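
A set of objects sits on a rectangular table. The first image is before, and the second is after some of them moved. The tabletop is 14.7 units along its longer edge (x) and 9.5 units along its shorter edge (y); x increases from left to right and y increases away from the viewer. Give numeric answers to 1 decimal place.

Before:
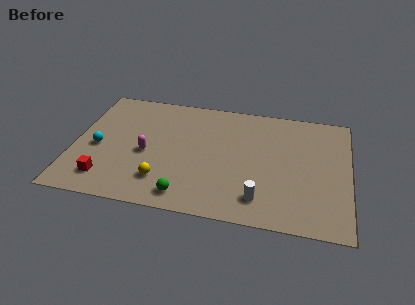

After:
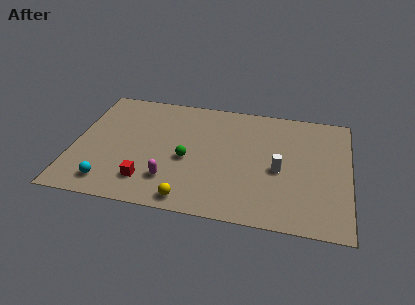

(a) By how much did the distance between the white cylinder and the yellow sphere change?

+0.4

They were about 5.2 units apart before and 5.6 after — 0.4 units further apart.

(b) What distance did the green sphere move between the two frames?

2.8

The green sphere was near (6.2, 1.3) before and (6.1, 4.1) after, so it travelled √(0.1² + 2.8²) ≈ 2.8 units.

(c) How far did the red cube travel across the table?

2.2

The red cube moved from about (1.9, 1.8) to (4.1, 2.0), a distance of √(2.2² + 0.2²) ≈ 2.2.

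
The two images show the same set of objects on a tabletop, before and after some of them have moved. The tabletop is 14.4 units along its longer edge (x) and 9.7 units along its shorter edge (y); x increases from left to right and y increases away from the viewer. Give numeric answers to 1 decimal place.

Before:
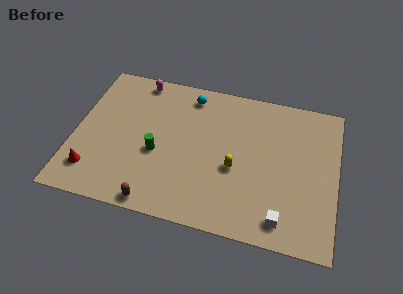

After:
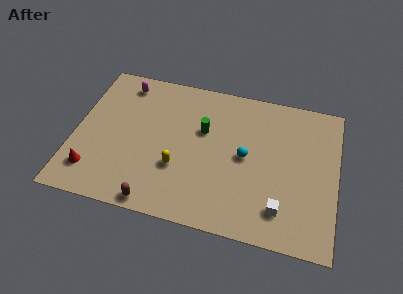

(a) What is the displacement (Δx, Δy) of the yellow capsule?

(-3.1, -0.7)

From the two frames, the yellow capsule sits at roughly (8.9, 4.0) before and (5.8, 3.3) after.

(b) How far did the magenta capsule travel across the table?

0.9

The magenta capsule moved from about (3.2, 8.7) to (2.4, 8.3), a distance of √(0.8² + 0.4²) ≈ 0.9.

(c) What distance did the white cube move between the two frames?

0.6

The white cube moved from about (11.6, 1.4) to (11.5, 2.0), a distance of √(0.1² + 0.6²) ≈ 0.6.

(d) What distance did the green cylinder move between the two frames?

3.2

The green cylinder moved from about (4.6, 4.0) to (7.0, 6.1), a distance of √(2.4² + 2.1²) ≈ 3.2.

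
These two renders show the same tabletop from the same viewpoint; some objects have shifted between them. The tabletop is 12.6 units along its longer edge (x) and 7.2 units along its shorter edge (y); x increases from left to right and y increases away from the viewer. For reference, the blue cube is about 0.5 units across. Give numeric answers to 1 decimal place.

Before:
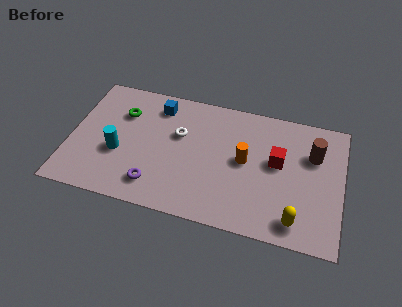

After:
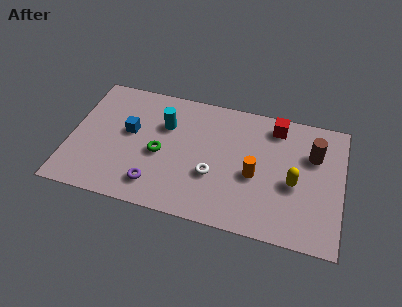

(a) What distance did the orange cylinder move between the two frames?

0.9

From (8.1, 3.8) to (8.6, 3.1), the orange cylinder covered √(0.5² + 0.7²) ≈ 0.9 units.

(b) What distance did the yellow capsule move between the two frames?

2.0

From (10.6, 1.1) to (10.4, 3.1), the yellow capsule covered √(0.2² + 2.0²) ≈ 2.0 units.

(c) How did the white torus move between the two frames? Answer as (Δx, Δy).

(1.7, -1.9)

The white torus was at about (5.0, 4.5) and moved to about (6.7, 2.6).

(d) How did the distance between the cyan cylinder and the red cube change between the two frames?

-2.2

The distance was about 7.4 in the first image and 5.2 in the second, so they moved 2.2 units closer together.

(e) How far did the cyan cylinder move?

2.9

The cyan cylinder was near (2.3, 2.8) before and (4.3, 4.9) after, so it travelled √(2.0² + 2.1²) ≈ 2.9 units.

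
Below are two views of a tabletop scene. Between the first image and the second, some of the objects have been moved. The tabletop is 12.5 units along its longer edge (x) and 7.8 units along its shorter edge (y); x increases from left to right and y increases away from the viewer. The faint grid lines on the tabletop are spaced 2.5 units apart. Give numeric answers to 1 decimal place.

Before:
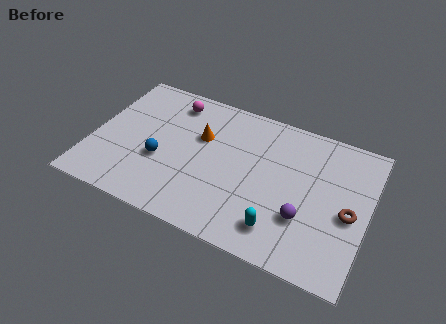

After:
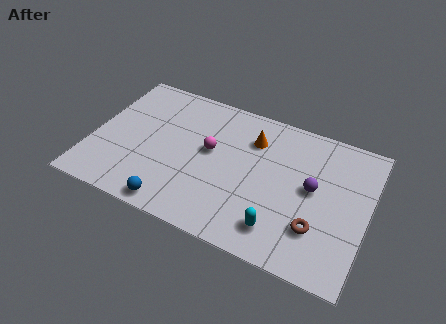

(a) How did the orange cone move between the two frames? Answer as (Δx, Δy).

(2.3, 0.8)

The orange cone was at about (4.8, 5.0) and moved to about (7.1, 5.8).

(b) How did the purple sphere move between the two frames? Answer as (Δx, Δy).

(0.2, 1.7)

From the two frames, the purple sphere sits at roughly (9.8, 2.5) before and (10.0, 4.2) after.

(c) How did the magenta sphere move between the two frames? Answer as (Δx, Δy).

(2.0, -2.1)

The magenta sphere was at about (3.3, 6.5) and moved to about (5.3, 4.4).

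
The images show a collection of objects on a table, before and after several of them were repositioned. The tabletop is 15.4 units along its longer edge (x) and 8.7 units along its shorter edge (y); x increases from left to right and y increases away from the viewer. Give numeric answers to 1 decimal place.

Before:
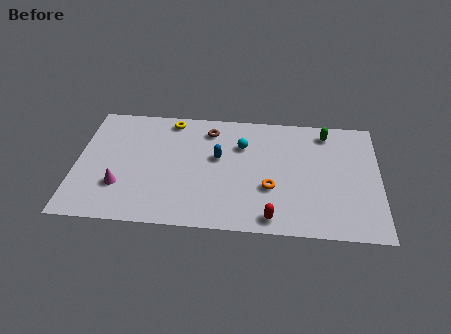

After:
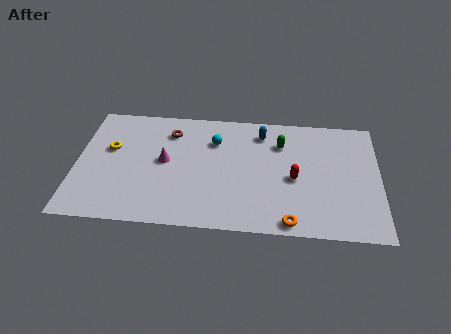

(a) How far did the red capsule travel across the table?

3.1

The red capsule moved from about (10.0, 1.0) to (11.1, 3.9), a distance of √(1.1² + 2.9²) ≈ 3.1.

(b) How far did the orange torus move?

2.5

From (9.9, 3.1) to (10.9, 0.8), the orange torus covered √(1.0² + 2.3²) ≈ 2.5 units.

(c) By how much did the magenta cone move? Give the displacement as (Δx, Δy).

(2.2, 2.0)

The magenta cone was at about (2.3, 2.6) and moved to about (4.5, 4.6).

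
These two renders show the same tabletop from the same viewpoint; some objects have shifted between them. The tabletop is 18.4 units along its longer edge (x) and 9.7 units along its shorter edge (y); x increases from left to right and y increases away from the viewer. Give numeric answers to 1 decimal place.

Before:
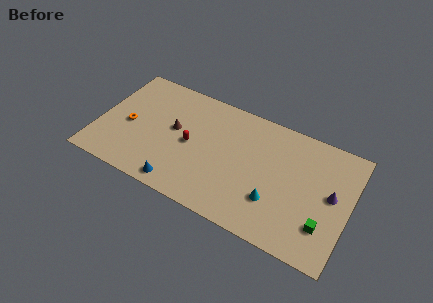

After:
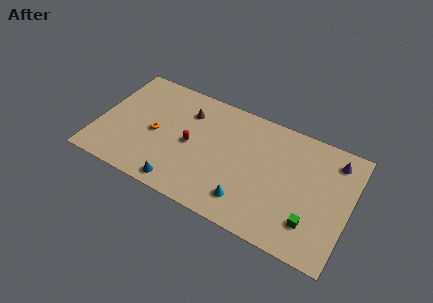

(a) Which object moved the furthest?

the purple cone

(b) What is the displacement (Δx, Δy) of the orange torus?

(2.0, 0.1)

The orange torus was at about (2.2, 4.4) and moved to about (4.2, 4.5).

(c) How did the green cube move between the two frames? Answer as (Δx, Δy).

(-0.9, -0.2)

The green cube started near (16.8, 2.6) and ended near (15.9, 2.4).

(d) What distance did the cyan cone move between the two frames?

2.1

The cyan cone moved from about (13.2, 2.9) to (11.3, 2.0), a distance of √(1.9² + 0.9²) ≈ 2.1.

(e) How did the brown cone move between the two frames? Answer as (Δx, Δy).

(0.7, 1.9)

The brown cone started near (5.5, 5.4) and ended near (6.2, 7.3).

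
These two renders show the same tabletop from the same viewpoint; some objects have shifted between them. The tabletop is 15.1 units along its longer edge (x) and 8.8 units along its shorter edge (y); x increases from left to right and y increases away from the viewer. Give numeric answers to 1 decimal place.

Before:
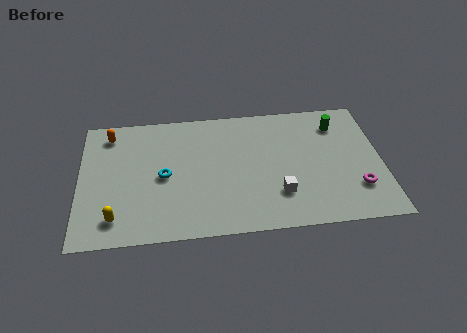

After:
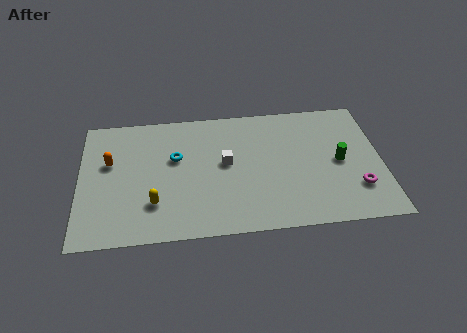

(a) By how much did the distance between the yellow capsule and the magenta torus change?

-1.9

The distance was about 12.0 in the first image and 10.1 in the second, so they moved 1.9 units closer together.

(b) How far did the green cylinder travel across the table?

2.6

The green cylinder was near (13.0, 6.9) before and (13.0, 4.3) after, so it travelled √(0.0² + 2.6²) ≈ 2.6 units.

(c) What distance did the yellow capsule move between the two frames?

2.1

The yellow capsule moved from about (1.8, 1.6) to (3.7, 2.4), a distance of √(1.9² + 0.8²) ≈ 2.1.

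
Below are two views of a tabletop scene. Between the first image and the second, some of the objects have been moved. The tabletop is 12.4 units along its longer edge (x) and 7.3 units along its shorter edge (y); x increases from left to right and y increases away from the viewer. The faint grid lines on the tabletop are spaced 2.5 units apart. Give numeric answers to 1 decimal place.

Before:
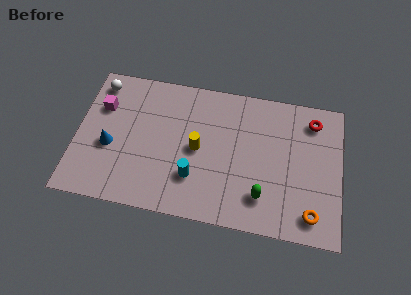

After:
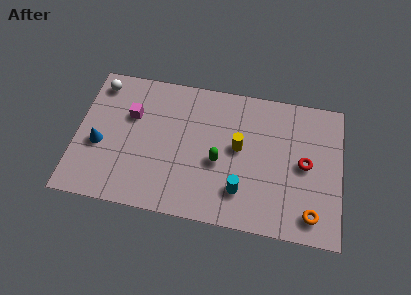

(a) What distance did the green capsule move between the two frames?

2.5

From (8.8, 1.7) to (6.7, 3.1), the green capsule covered √(2.1² + 1.4²) ≈ 2.5 units.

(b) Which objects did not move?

the orange torus and the white sphere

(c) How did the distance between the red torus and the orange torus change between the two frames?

-2.3

The distance was about 4.8 in the first image and 2.5 in the second, so they moved 2.3 units closer together.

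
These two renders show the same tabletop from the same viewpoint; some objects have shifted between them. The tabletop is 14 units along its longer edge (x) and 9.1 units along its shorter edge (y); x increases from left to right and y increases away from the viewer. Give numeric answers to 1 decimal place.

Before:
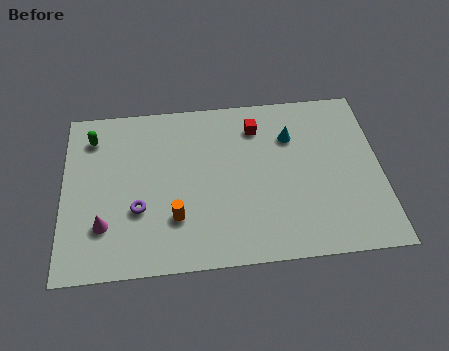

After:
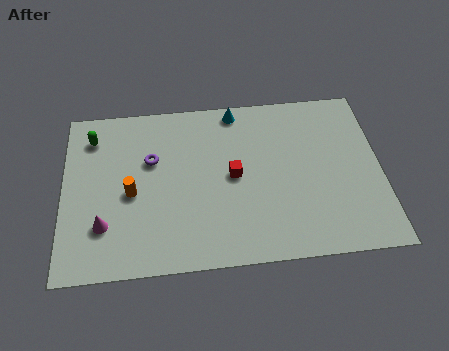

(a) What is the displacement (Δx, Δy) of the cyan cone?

(-2.4, 1.7)

From the two frames, the cyan cone sits at roughly (10.1, 6.5) before and (7.7, 8.2) after.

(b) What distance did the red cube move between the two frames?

2.8

The red cube moved from about (8.6, 7.2) to (7.5, 4.6), a distance of √(1.1² + 2.6²) ≈ 2.8.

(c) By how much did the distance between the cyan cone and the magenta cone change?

-1.0

Before: roughly 9.2 units apart; after: 8.2. That's 1.0 units closer together.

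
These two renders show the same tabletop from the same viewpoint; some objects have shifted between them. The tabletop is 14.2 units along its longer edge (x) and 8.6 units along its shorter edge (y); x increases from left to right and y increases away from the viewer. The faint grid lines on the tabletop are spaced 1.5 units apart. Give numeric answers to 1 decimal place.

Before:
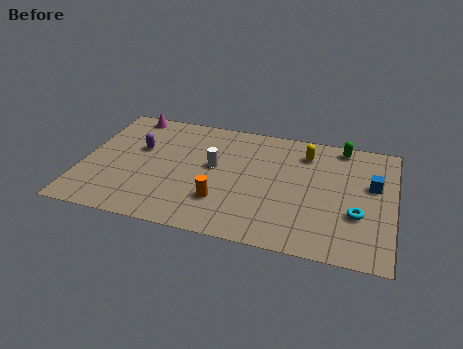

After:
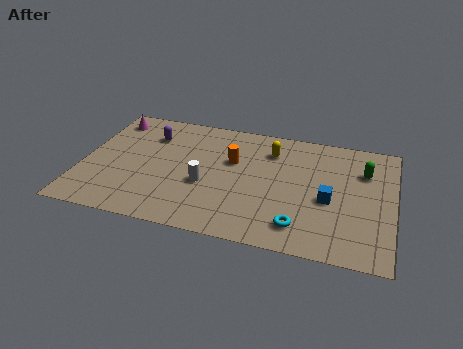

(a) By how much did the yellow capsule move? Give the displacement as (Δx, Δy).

(-1.6, -0.2)

The yellow capsule started near (10.1, 6.8) and ended near (8.5, 6.6).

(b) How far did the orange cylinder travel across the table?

3.0

From (6.5, 2.4) to (6.8, 5.4), the orange cylinder covered √(0.3² + 3.0²) ≈ 3.0 units.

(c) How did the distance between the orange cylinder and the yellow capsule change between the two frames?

-3.6

They were about 5.7 units apart before and 2.1 after — 3.6 units closer together.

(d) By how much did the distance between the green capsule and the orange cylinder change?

-1.4

The distance was about 7.4 in the first image and 6.0 in the second, so they moved 1.4 units closer together.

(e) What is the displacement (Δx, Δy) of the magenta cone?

(-0.8, -0.6)

The magenta cone was at about (1.8, 7.8) and moved to about (1.0, 7.2).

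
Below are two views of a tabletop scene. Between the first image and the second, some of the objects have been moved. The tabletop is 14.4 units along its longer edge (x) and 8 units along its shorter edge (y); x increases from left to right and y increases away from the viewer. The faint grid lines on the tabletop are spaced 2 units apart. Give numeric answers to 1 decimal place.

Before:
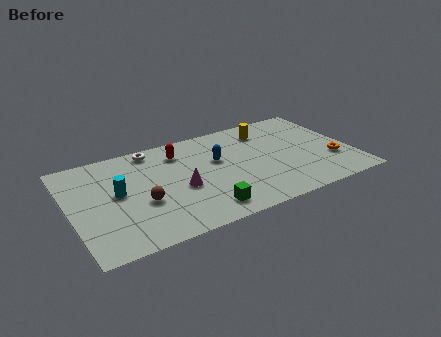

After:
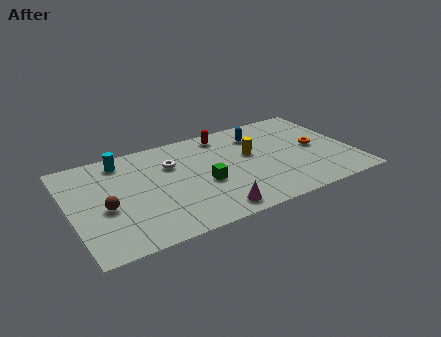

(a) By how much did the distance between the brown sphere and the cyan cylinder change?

+2.0

They were about 1.6 units apart before and 3.6 after — 2.0 units further apart.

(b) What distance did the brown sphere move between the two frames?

1.8

From (3.5, 3.1) to (1.7, 3.4), the brown sphere covered √(1.8² + 0.3²) ≈ 1.8 units.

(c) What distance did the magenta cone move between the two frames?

2.7

The magenta cone moved from about (5.5, 3.4) to (6.8, 1.0), a distance of √(1.3² + 2.4²) ≈ 2.7.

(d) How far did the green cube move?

2.0

The green cube was near (6.4, 1.3) before and (6.7, 3.3) after, so it travelled √(0.3² + 2.0²) ≈ 2.0 units.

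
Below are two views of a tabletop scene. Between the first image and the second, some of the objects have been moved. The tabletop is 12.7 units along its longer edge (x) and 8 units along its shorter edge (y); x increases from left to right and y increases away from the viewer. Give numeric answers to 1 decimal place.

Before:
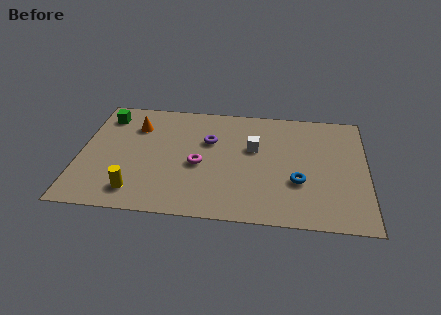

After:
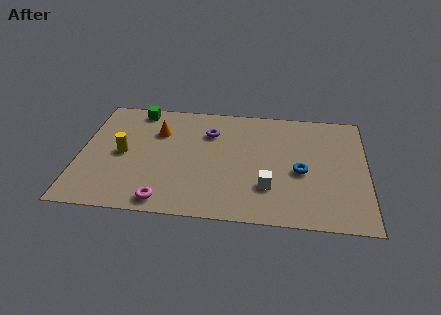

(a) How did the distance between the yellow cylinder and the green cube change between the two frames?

-2.1

They were about 5.3 units apart before and 3.2 after — 2.1 units closer together.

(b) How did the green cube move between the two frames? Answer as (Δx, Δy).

(1.4, 0.6)

The green cube was at about (1.0, 6.5) and moved to about (2.4, 7.1).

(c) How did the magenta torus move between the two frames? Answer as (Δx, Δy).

(-1.4, -2.6)

The magenta torus started near (5.3, 3.5) and ended near (3.9, 0.9).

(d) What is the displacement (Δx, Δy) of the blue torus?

(0.1, 0.7)

From the two frames, the blue torus sits at roughly (9.7, 2.8) before and (9.8, 3.5) after.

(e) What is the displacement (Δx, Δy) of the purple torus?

(0.0, 0.6)

From the two frames, the purple torus sits at roughly (5.7, 5.2) before and (5.7, 5.8) after.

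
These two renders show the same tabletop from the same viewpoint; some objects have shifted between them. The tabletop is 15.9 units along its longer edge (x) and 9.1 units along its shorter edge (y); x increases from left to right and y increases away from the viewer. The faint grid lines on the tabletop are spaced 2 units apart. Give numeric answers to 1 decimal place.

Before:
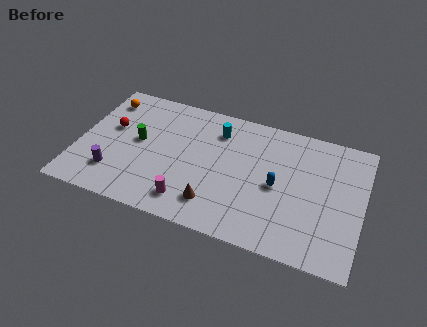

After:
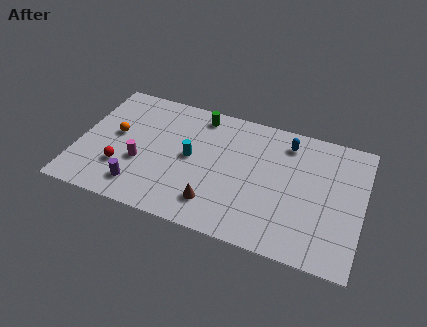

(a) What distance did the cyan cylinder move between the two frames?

2.7

The cyan cylinder was near (7.6, 7.1) before and (6.3, 4.7) after, so it travelled √(1.3² + 2.4²) ≈ 2.7 units.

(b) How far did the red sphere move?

2.8

The red sphere was near (1.7, 5.4) before and (2.6, 2.7) after, so it travelled √(0.9² + 2.7²) ≈ 2.8 units.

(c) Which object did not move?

the brown cone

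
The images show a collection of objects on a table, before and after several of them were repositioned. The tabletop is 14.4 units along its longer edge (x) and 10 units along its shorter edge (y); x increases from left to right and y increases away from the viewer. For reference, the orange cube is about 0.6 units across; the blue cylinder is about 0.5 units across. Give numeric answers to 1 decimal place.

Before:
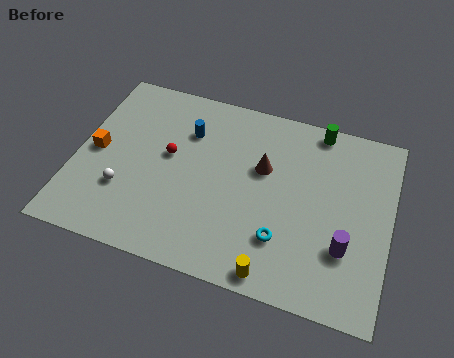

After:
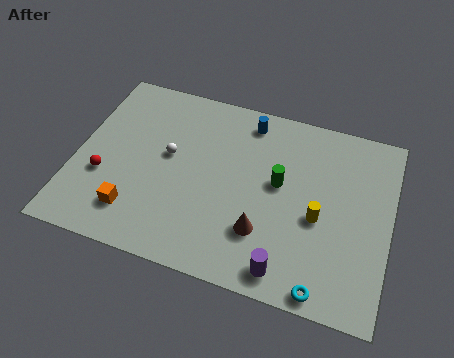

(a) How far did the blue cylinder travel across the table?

3.0

From (4.9, 7.2) to (7.6, 8.6), the blue cylinder covered √(2.7² + 1.4²) ≈ 3.0 units.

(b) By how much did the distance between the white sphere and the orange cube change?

+1.4

The distance was about 2.3 in the first image and 3.7 in the second, so they moved 1.4 units further apart.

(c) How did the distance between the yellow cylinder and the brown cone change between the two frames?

-2.6

They were about 5.4 units apart before and 2.8 after — 2.6 units closer together.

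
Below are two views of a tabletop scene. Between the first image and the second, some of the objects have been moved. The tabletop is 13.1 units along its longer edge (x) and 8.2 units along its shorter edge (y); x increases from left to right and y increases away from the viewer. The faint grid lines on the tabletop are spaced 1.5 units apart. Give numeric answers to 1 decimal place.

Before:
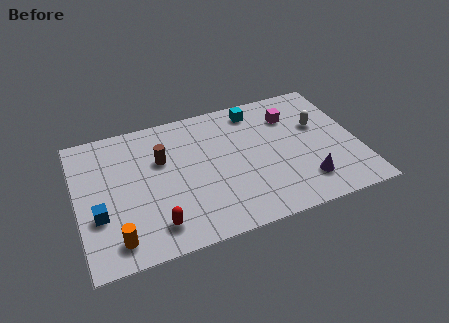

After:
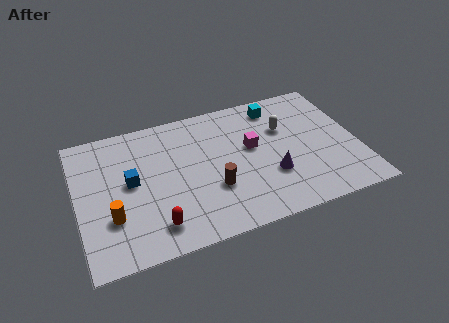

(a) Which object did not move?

the red capsule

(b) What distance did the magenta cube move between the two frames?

2.4

The magenta cube was near (10.2, 6.1) before and (8.2, 4.7) after, so it travelled √(2.0² + 1.4²) ≈ 2.4 units.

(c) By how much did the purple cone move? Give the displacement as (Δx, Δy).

(-1.5, 0.9)

The purple cone started near (10.4, 1.8) and ended near (8.9, 2.7).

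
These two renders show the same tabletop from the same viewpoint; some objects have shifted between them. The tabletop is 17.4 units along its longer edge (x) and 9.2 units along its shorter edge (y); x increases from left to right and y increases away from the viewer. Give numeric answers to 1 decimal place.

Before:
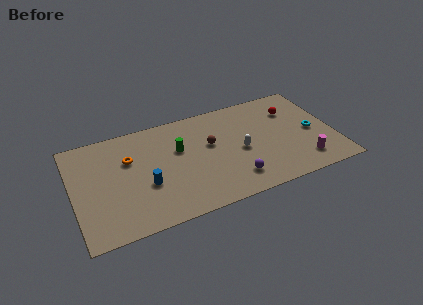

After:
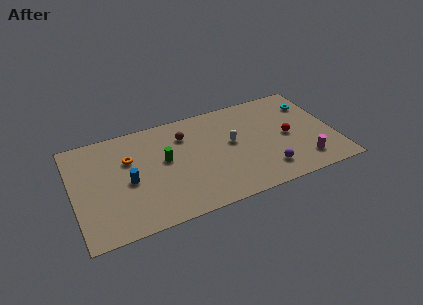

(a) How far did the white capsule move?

1.0

The white capsule moved from about (11.1, 4.2) to (10.6, 5.1), a distance of √(0.5² + 0.9²) ≈ 1.0.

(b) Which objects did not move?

the magenta cylinder and the orange torus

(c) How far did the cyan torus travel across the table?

2.6

The cyan torus moved from about (16.0, 4.3) to (16.2, 6.9), a distance of √(0.2² + 2.6²) ≈ 2.6.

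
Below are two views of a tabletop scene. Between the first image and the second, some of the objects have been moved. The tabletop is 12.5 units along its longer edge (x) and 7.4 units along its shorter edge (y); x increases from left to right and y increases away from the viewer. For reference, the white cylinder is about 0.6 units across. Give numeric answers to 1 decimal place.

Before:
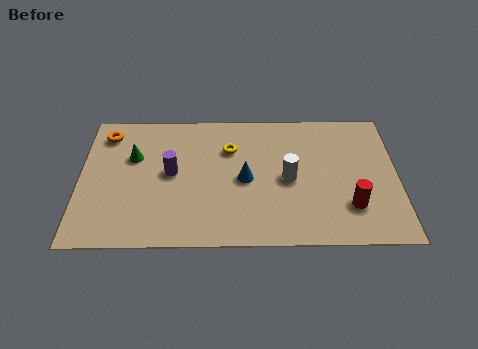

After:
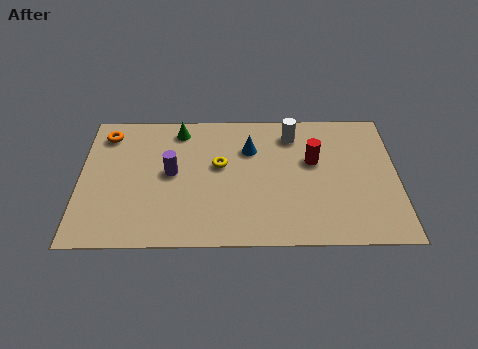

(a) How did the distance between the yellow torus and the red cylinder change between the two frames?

-2.0

They were about 5.7 units apart before and 3.7 after — 2.0 units closer together.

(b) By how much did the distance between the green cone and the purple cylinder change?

+0.7

Before: roughly 1.7 units apart; after: 2.4. That's 0.7 units further apart.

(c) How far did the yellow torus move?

1.0

From (5.9, 5.2) to (5.5, 4.3), the yellow torus covered √(0.4² + 0.9²) ≈ 1.0 units.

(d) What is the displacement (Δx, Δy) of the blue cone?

(0.2, 1.7)

The blue cone was at about (6.5, 3.5) and moved to about (6.7, 5.2).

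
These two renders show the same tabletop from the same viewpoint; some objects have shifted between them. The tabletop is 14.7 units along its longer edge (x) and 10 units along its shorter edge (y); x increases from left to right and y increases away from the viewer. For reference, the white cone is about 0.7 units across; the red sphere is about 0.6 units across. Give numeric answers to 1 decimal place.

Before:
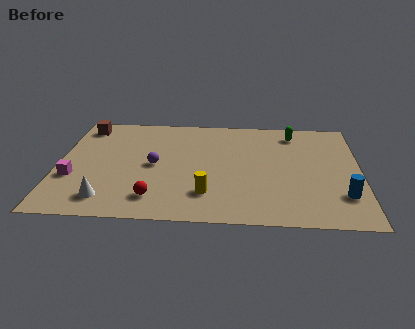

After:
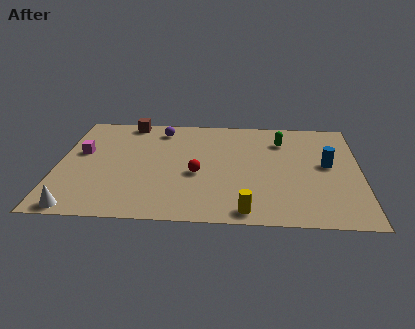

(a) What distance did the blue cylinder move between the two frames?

2.9

The blue cylinder moved from about (13.8, 2.6) to (13.1, 5.4), a distance of √(0.7² + 2.8²) ≈ 2.9.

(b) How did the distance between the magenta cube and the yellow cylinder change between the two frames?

+2.9

They were about 6.6 units apart before and 9.5 after — 2.9 units further apart.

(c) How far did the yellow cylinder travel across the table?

2.4

The yellow cylinder was near (7.3, 2.4) before and (9.2, 1.0) after, so it travelled √(1.9² + 1.4²) ≈ 2.4 units.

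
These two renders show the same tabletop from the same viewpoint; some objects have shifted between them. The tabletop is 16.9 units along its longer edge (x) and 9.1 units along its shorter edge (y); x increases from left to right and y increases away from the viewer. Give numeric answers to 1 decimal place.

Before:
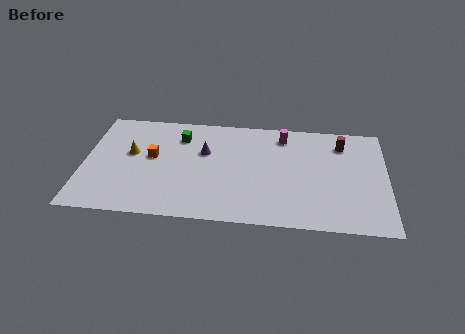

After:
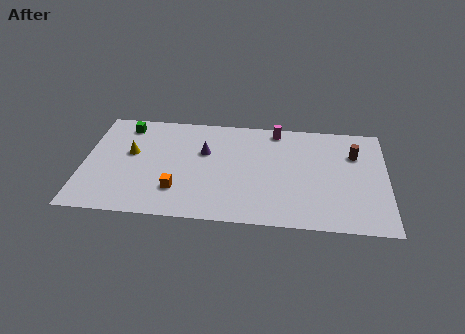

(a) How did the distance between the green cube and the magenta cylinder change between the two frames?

+2.7

The distance was about 5.8 in the first image and 8.5 in the second, so they moved 2.7 units further apart.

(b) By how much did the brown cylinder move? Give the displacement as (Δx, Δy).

(0.7, -0.8)

The brown cylinder was at about (14.4, 7.2) and moved to about (15.1, 6.4).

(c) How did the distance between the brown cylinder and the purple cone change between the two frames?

+0.6

Before: roughly 7.8 units apart; after: 8.4. That's 0.6 units further apart.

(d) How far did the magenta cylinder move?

0.6

The magenta cylinder was near (11.1, 7.6) before and (10.7, 8.1) after, so it travelled √(0.4² + 0.5²) ≈ 0.6 units.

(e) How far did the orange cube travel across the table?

3.1

The orange cube was near (3.8, 5.1) before and (5.3, 2.4) after, so it travelled √(1.5² + 2.7²) ≈ 3.1 units.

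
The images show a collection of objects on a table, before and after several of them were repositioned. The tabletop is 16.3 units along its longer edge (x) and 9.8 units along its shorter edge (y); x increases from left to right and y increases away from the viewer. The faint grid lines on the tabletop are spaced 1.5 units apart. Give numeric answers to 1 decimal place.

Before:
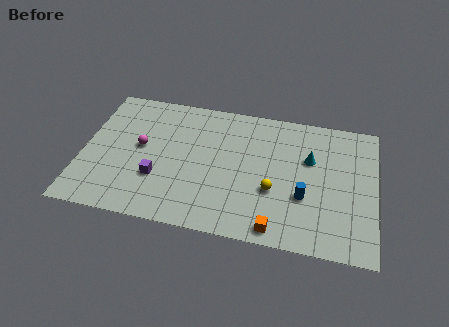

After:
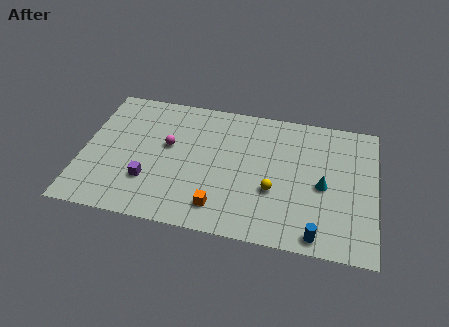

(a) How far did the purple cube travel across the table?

0.6

From (4.3, 3.2) to (3.8, 2.9), the purple cube covered √(0.5² + 0.3²) ≈ 0.6 units.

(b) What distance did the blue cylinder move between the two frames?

2.6

From (12.4, 3.5) to (13.2, 1.0), the blue cylinder covered √(0.8² + 2.5²) ≈ 2.6 units.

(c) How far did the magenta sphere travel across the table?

1.6

From (3.2, 5.3) to (4.7, 5.7), the magenta sphere covered √(1.5² + 0.4²) ≈ 1.6 units.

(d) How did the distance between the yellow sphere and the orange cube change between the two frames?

+0.8

They were about 2.6 units apart before and 3.4 after — 0.8 units further apart.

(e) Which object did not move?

the yellow sphere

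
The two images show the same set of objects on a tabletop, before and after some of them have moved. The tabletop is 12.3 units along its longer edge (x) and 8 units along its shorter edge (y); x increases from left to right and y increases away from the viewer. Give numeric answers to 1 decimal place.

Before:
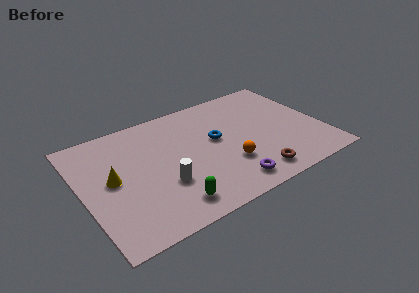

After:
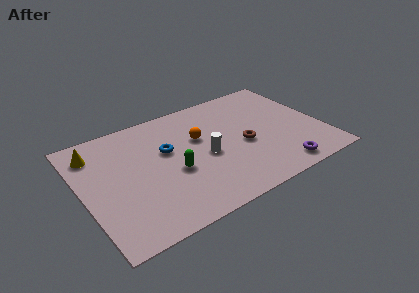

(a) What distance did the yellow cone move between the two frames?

2.3

The yellow cone moved from about (1.5, 4.2) to (0.9, 6.4), a distance of √(0.6² + 2.2²) ≈ 2.3.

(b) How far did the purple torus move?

2.6

From (7.0, 1.2) to (9.6, 1.0), the purple torus covered √(2.6² + 0.2²) ≈ 2.6 units.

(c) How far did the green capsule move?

2.1

The green capsule moved from about (4.0, 1.3) to (4.5, 3.3), a distance of √(0.5² + 2.0²) ≈ 2.1.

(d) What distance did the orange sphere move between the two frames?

2.7

From (7.2, 2.5) to (6.1, 5.0), the orange sphere covered √(1.1² + 2.5²) ≈ 2.7 units.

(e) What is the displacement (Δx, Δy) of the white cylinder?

(2.3, 0.9)

From the two frames, the white cylinder sits at roughly (3.9, 2.7) before and (6.2, 3.6) after.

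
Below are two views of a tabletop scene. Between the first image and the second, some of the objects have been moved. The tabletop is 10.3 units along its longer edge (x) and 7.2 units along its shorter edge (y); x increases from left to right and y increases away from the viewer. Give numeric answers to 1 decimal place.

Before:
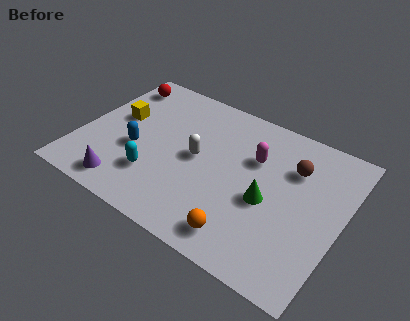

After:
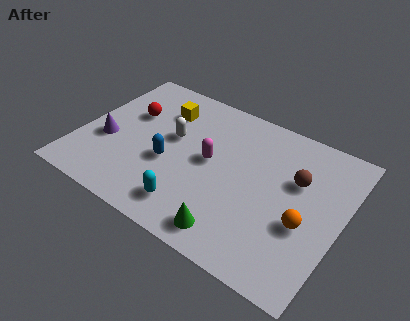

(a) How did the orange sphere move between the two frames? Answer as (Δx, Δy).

(2.1, 1.7)

From the two frames, the orange sphere sits at roughly (6.9, 1.1) before and (9.0, 2.8) after.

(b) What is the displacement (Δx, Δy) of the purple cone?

(-1.1, 1.8)

From the two frames, the purple cone sits at roughly (2.2, 1.0) before and (1.1, 2.8) after.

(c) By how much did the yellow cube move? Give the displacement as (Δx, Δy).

(1.6, 1.2)

The yellow cube was at about (1.3, 4.2) and moved to about (2.9, 5.4).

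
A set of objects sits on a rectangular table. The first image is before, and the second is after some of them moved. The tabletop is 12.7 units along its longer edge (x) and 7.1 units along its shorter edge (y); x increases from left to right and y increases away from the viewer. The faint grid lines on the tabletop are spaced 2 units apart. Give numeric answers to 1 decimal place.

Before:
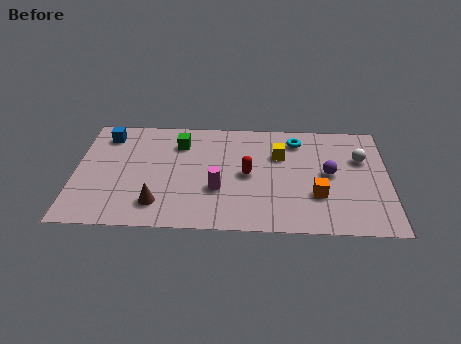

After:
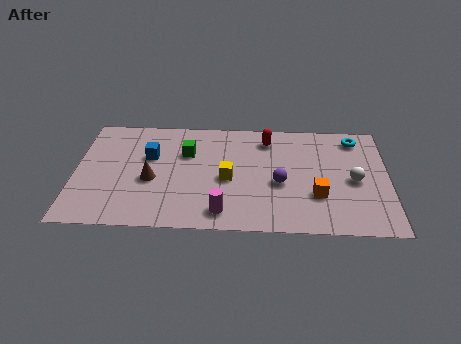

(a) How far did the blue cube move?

2.2

The blue cube was near (1.2, 5.8) before and (3.0, 4.5) after, so it travelled √(1.8² + 1.3²) ≈ 2.2 units.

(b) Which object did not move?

the orange cube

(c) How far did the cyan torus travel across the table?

2.4

The cyan torus moved from about (9.0, 5.8) to (11.4, 6.0), a distance of √(2.4² + 0.2²) ≈ 2.4.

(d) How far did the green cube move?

0.7

The green cube moved from about (4.2, 5.4) to (4.5, 4.8), a distance of √(0.3² + 0.6²) ≈ 0.7.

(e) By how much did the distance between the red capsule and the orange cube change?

+1.0

Before: roughly 3.0 units apart; after: 4.0. That's 1.0 units further apart.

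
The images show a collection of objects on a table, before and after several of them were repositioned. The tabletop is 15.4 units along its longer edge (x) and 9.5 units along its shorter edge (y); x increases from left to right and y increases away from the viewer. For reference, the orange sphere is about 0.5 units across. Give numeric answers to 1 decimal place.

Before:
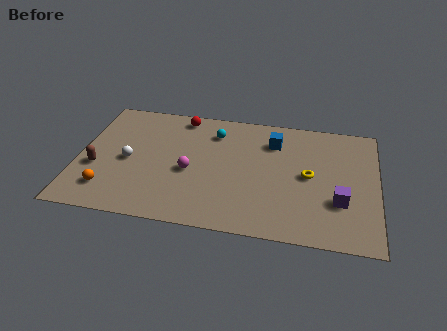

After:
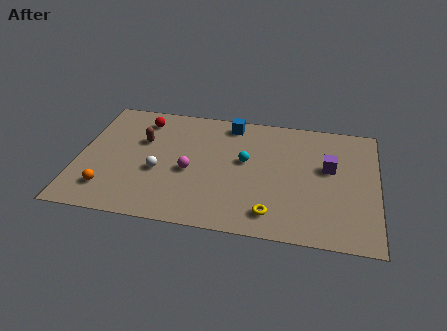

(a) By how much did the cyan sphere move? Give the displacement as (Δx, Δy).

(1.7, -2.0)

The cyan sphere was at about (6.9, 7.4) and moved to about (8.6, 5.4).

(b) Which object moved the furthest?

the yellow torus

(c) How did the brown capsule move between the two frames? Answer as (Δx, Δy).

(2.2, 2.5)

The brown capsule started near (1.0, 3.6) and ended near (3.2, 6.1).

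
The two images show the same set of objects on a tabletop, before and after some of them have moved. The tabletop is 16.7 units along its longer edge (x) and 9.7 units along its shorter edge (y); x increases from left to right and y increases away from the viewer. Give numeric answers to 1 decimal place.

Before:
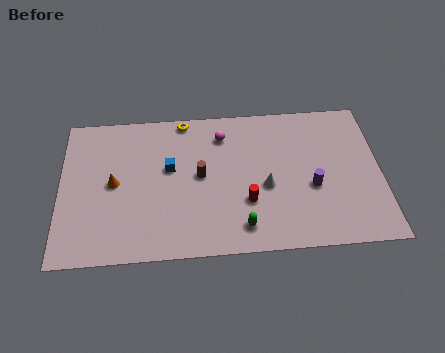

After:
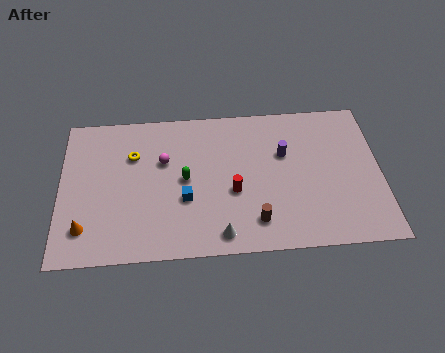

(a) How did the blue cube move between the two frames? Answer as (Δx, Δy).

(0.8, -2.1)

The blue cube started near (5.7, 5.7) and ended near (6.5, 3.6).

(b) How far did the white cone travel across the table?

3.8

From (10.7, 4.1) to (8.3, 1.2), the white cone covered √(2.4² + 2.9²) ≈ 3.8 units.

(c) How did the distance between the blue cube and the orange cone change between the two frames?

+2.4

The distance was about 3.0 in the first image and 5.4 in the second, so they moved 2.4 units further apart.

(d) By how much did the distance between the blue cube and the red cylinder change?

-2.2

Before: roughly 4.7 units apart; after: 2.5. That's 2.2 units closer together.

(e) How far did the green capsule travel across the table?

4.4

From (9.4, 1.6) to (6.5, 4.9), the green capsule covered √(2.9² + 3.3²) ≈ 4.4 units.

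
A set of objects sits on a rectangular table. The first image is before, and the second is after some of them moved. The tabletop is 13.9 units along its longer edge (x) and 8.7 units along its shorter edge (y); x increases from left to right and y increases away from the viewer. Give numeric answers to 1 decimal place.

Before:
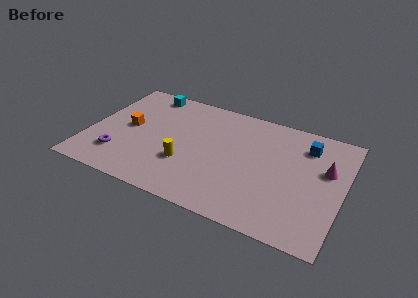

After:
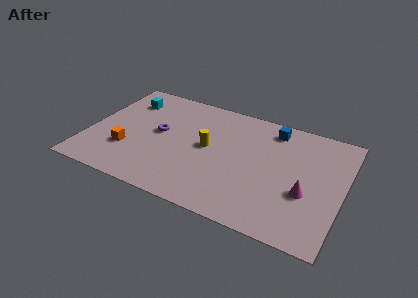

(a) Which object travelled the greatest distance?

the purple torus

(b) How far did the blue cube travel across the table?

2.0

The blue cube moved from about (11.7, 6.8) to (9.8, 7.4), a distance of √(1.9² + 0.6²) ≈ 2.0.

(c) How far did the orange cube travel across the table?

1.8

The orange cube was near (2.1, 4.5) before and (2.3, 2.7) after, so it travelled √(0.2² + 1.8²) ≈ 1.8 units.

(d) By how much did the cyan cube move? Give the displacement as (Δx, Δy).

(-1.0, -1.0)

The cyan cube started near (2.7, 7.7) and ended near (1.7, 6.7).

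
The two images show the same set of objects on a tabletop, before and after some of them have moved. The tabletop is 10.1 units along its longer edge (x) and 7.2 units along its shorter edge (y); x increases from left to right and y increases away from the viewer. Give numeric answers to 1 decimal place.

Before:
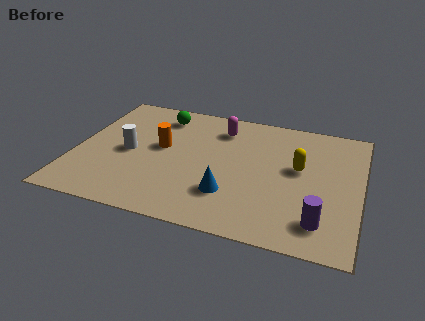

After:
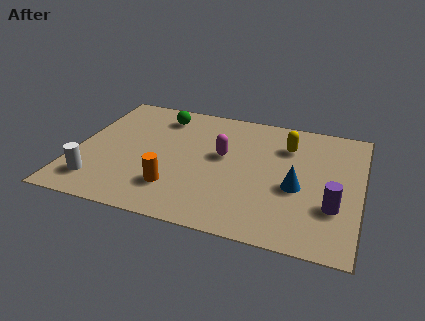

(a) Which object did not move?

the green sphere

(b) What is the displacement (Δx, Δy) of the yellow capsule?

(-0.5, 1.2)

The yellow capsule was at about (7.9, 4.1) and moved to about (7.4, 5.3).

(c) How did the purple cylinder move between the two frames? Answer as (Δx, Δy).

(0.4, 0.9)

From the two frames, the purple cylinder sits at roughly (8.8, 1.4) before and (9.2, 2.3) after.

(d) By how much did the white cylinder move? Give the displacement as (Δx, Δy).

(-0.9, -2.0)

The white cylinder was at about (1.9, 3.4) and moved to about (1.0, 1.4).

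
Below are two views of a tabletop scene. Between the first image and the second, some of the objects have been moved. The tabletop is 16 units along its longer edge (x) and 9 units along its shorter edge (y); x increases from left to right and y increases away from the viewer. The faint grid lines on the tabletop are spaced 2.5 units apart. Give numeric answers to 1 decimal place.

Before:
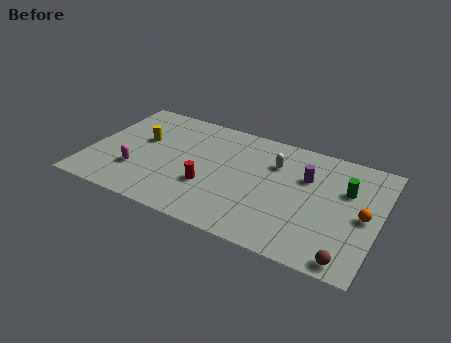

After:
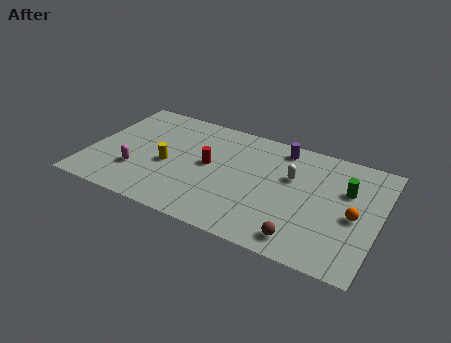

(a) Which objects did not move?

the magenta capsule and the green cylinder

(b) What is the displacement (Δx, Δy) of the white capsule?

(1.0, -0.7)

From the two frames, the white capsule sits at roughly (10.1, 6.4) before and (11.1, 5.7) after.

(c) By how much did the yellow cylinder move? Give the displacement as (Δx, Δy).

(1.7, -1.5)

The yellow cylinder started near (2.7, 5.4) and ended near (4.4, 3.9).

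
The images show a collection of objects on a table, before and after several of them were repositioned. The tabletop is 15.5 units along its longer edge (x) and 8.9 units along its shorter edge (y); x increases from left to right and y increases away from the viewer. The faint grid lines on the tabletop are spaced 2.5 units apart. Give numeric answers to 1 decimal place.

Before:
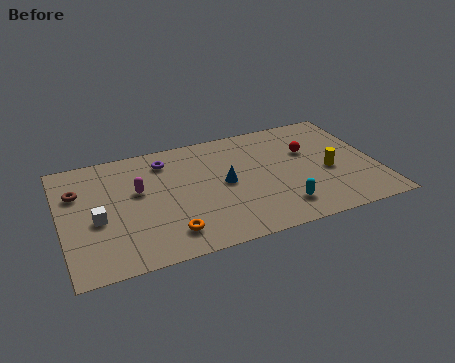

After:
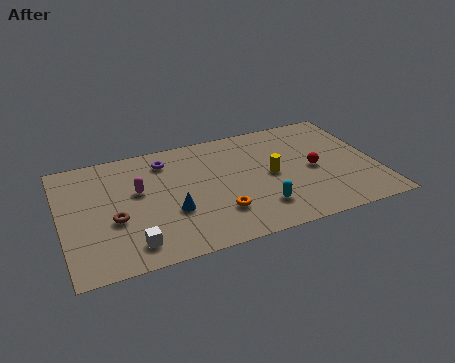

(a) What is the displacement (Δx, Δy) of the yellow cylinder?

(-2.8, 0.6)

The yellow cylinder started near (13.1, 3.8) and ended near (10.3, 4.4).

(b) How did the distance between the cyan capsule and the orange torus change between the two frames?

-3.5

Before: roughly 5.5 units apart; after: 2.0. That's 3.5 units closer together.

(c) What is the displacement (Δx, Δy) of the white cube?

(1.5, -2.3)

The white cube was at about (1.7, 3.8) and moved to about (3.2, 1.5).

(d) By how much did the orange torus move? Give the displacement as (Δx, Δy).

(2.5, 0.7)

The orange torus was at about (5.0, 1.7) and moved to about (7.5, 2.4).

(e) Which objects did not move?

the magenta capsule and the purple torus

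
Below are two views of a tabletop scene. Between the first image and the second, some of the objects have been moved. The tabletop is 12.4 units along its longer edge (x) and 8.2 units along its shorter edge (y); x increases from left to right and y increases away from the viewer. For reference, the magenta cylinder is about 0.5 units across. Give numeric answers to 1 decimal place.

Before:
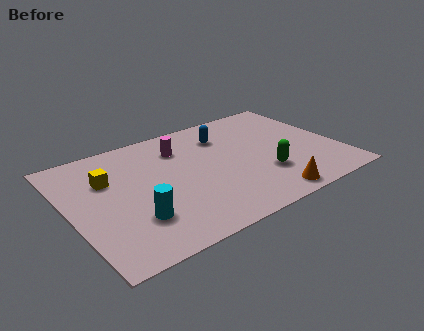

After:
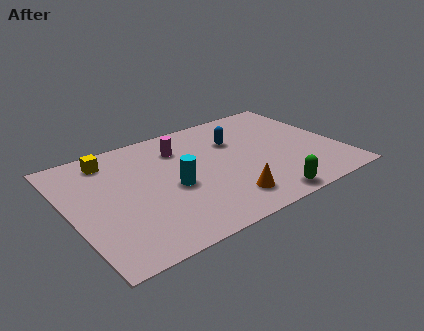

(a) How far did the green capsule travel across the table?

1.7

From (8.7, 2.5) to (8.3, 0.8), the green capsule covered √(0.4² + 1.7²) ≈ 1.7 units.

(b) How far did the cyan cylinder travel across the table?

2.4

The cyan cylinder was near (2.6, 2.3) before and (4.6, 3.6) after, so it travelled √(2.0² + 1.3²) ≈ 2.4 units.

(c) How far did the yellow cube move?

1.4

The yellow cube moved from about (1.9, 5.5) to (2.2, 6.9), a distance of √(0.3² + 1.4²) ≈ 1.4.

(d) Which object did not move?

the magenta cylinder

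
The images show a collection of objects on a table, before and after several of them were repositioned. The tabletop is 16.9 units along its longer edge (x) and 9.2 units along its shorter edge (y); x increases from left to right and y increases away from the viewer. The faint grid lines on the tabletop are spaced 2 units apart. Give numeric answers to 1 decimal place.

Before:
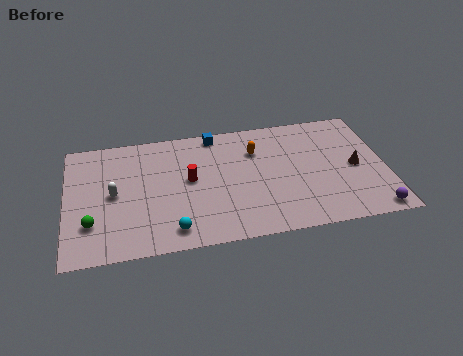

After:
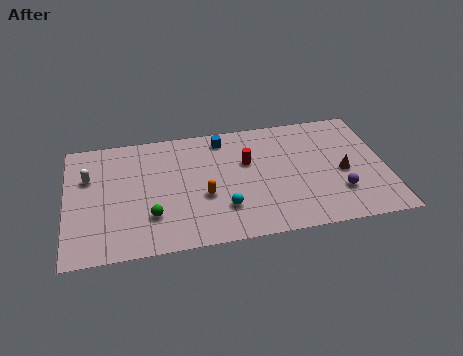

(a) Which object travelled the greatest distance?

the orange capsule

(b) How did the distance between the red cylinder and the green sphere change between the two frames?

+0.4

Before: roughly 5.7 units apart; after: 6.1. That's 0.4 units further apart.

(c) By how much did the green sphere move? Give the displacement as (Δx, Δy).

(3.1, 0.0)

From the two frames, the green sphere sits at roughly (1.3, 2.6) before and (4.4, 2.6) after.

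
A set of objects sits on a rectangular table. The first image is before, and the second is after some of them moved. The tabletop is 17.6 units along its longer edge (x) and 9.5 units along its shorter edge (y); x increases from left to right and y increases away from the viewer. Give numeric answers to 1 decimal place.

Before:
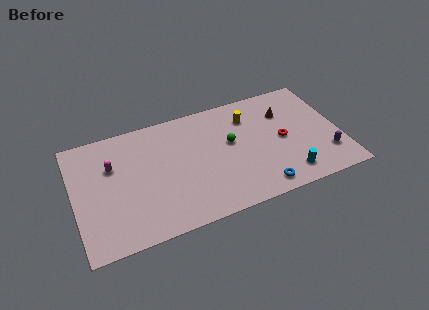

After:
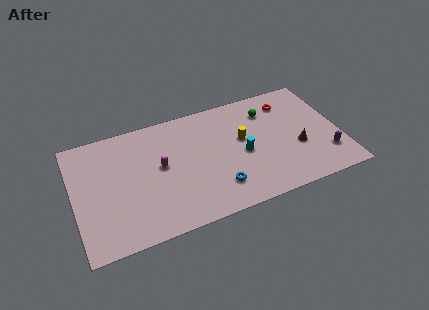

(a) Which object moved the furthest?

the cyan cylinder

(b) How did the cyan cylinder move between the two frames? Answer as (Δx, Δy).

(-2.7, 2.7)

The cyan cylinder started near (13.8, 1.6) and ended near (11.1, 4.3).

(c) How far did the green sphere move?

3.2

From (10.4, 5.5) to (13.1, 7.3), the green sphere covered √(2.7² + 1.8²) ≈ 3.2 units.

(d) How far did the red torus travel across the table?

3.1

From (13.8, 4.6) to (14.5, 7.6), the red torus covered √(0.7² + 3.0²) ≈ 3.1 units.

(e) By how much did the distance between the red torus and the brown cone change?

+1.8

They were about 2.2 units apart before and 4.0 after — 1.8 units further apart.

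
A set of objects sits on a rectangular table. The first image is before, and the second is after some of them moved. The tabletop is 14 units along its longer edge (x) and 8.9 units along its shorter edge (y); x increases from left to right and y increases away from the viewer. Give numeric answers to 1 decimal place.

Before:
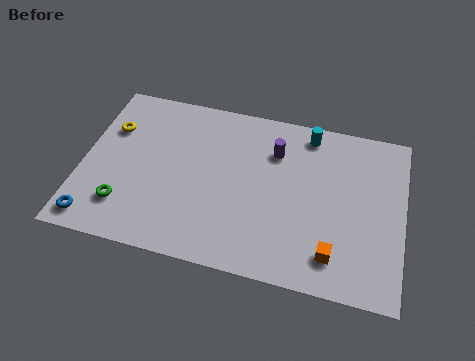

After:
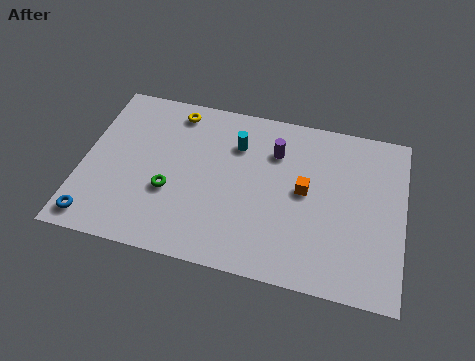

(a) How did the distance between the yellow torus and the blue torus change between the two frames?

+2.2

Before: roughly 5.0 units apart; after: 7.2. That's 2.2 units further apart.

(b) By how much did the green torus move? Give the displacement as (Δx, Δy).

(1.9, 1.2)

From the two frames, the green torus sits at roughly (2.0, 2.1) before and (3.9, 3.3) after.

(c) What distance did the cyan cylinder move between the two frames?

3.4

From (9.7, 7.8) to (6.6, 6.5), the cyan cylinder covered √(3.1² + 1.3²) ≈ 3.4 units.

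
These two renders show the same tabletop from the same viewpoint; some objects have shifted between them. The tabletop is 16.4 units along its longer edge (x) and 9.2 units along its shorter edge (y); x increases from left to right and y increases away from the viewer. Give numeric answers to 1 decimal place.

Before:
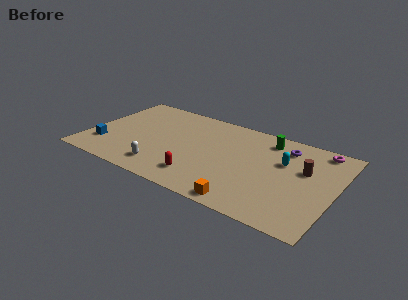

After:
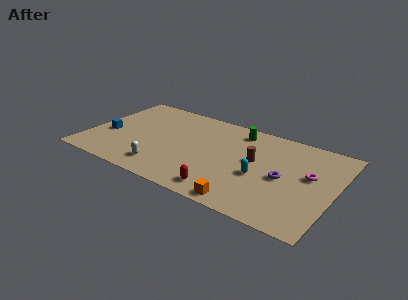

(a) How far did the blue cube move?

1.3

From (1.3, 2.4) to (1.3, 3.7), the blue cube covered √(0.0² + 1.3²) ≈ 1.3 units.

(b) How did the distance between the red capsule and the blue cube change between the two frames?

+2.0

They were about 6.6 units apart before and 8.6 after — 2.0 units further apart.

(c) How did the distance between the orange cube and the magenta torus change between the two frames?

-2.6

They were about 8.3 units apart before and 5.7 after — 2.6 units closer together.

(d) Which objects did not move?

the orange cube and the white capsule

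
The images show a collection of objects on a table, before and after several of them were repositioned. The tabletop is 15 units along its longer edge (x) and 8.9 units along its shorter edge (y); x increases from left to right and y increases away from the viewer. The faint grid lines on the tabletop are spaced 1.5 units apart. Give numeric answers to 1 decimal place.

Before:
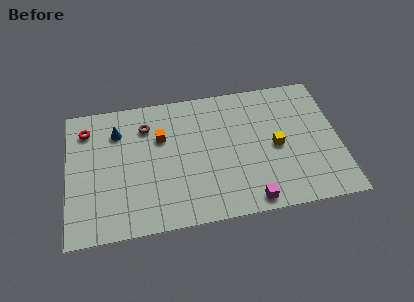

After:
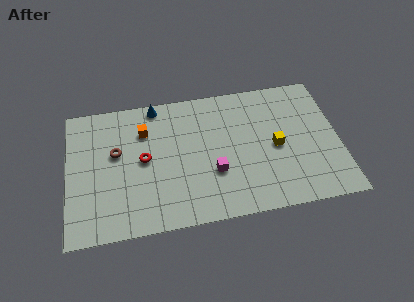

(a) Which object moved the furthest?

the red torus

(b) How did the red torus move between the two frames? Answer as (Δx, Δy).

(3.1, -2.5)

The red torus was at about (1.1, 7.1) and moved to about (4.2, 4.6).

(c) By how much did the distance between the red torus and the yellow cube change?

-3.5

Before: roughly 10.8 units apart; after: 7.3. That's 3.5 units closer together.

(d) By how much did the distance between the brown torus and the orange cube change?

+0.8

They were about 1.2 units apart before and 2.0 after — 0.8 units further apart.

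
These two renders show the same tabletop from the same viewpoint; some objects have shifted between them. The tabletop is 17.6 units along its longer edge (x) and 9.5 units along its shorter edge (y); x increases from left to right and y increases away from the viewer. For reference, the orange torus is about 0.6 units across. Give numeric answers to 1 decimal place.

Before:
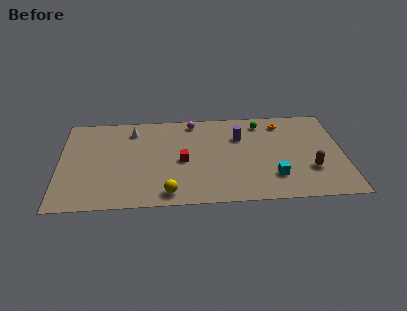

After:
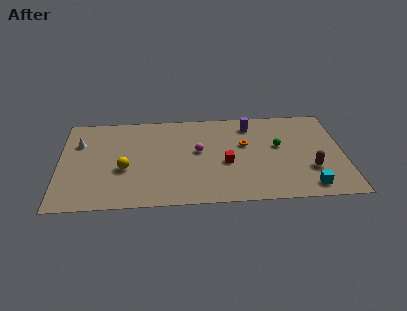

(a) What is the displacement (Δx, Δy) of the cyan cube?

(2.1, -1.1)

The cyan cube started near (13.2, 2.4) and ended near (15.3, 1.3).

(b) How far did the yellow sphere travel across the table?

3.7

The yellow sphere moved from about (6.7, 1.2) to (4.0, 3.8), a distance of √(2.7² + 2.6²) ≈ 3.7.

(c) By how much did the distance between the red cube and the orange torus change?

-5.0

They were about 7.2 units apart before and 2.2 after — 5.0 units closer together.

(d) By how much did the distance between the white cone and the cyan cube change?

+4.9

The distance was about 10.2 in the first image and 15.1 in the second, so they moved 4.9 units further apart.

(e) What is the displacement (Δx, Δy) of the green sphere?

(1.0, -2.5)

The green sphere was at about (12.6, 8.0) and moved to about (13.6, 5.5).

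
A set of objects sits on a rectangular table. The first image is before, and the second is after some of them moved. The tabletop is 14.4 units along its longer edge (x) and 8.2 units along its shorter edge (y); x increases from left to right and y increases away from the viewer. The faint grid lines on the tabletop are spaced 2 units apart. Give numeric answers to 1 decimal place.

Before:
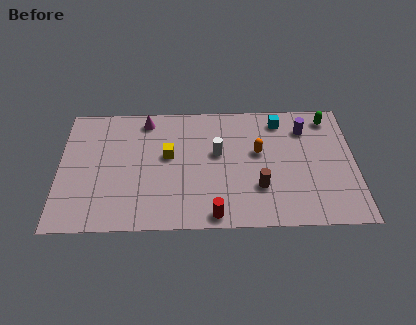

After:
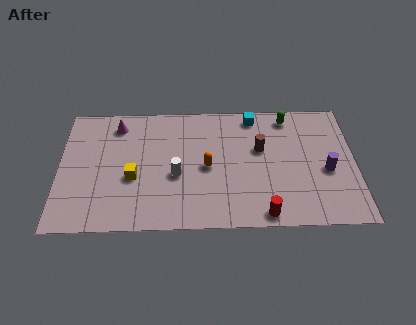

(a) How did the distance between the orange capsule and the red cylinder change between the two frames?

-0.5

They were about 4.6 units apart before and 4.1 after — 0.5 units closer together.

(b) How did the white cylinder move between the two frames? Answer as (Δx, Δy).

(-2.0, -1.4)

The white cylinder started near (7.7, 4.8) and ended near (5.7, 3.4).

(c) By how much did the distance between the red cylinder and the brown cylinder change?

+1.4

The distance was about 2.8 in the first image and 4.2 in the second, so they moved 1.4 units further apart.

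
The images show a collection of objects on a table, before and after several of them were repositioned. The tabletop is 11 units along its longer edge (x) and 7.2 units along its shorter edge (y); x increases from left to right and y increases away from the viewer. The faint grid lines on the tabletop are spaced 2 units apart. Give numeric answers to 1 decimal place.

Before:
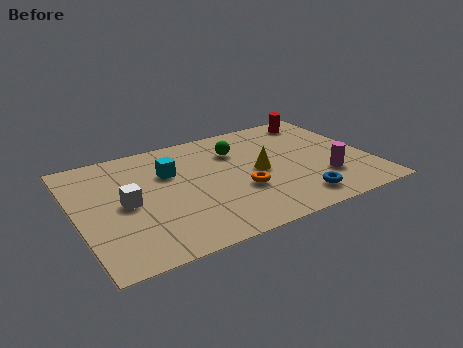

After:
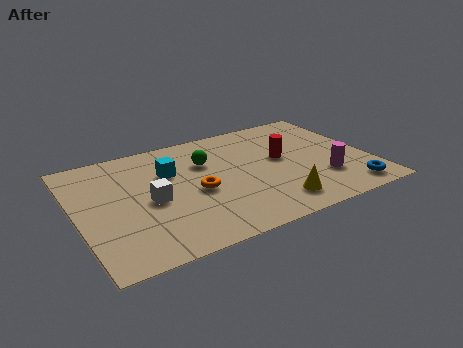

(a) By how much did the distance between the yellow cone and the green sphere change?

+2.4

Before: roughly 1.8 units apart; after: 4.2. That's 2.4 units further apart.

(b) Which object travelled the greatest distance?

the red cylinder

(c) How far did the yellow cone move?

2.2

The yellow cone was near (6.8, 3.5) before and (7.1, 1.3) after, so it travelled √(0.3² + 2.2²) ≈ 2.2 units.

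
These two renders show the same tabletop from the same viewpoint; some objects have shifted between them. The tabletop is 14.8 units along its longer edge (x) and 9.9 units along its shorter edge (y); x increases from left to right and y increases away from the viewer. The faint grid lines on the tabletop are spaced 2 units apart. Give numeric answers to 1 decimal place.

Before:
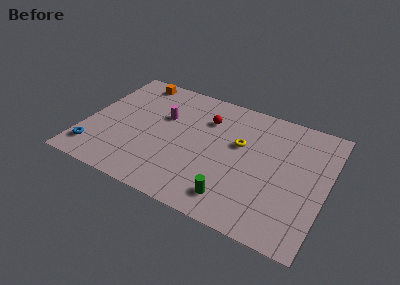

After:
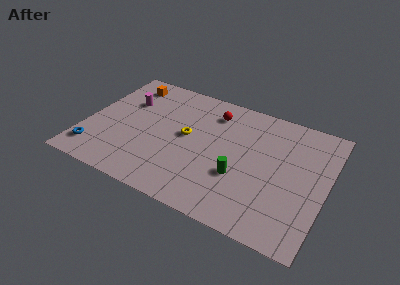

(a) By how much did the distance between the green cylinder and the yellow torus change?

-0.4

Before: roughly 4.3 units apart; after: 3.9. That's 0.4 units closer together.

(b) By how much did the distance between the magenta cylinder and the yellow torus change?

-0.6

The distance was about 4.8 in the first image and 4.2 in the second, so they moved 0.6 units closer together.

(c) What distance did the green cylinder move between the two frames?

1.8

The green cylinder moved from about (9.6, 1.7) to (9.7, 3.5), a distance of √(0.1² + 1.8²) ≈ 1.8.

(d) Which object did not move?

the blue torus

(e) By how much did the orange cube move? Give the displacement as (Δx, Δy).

(-0.4, -0.5)

From the two frames, the orange cube sits at roughly (2.4, 8.8) before and (2.0, 8.3) after.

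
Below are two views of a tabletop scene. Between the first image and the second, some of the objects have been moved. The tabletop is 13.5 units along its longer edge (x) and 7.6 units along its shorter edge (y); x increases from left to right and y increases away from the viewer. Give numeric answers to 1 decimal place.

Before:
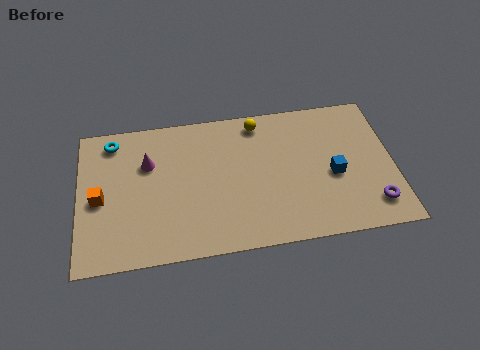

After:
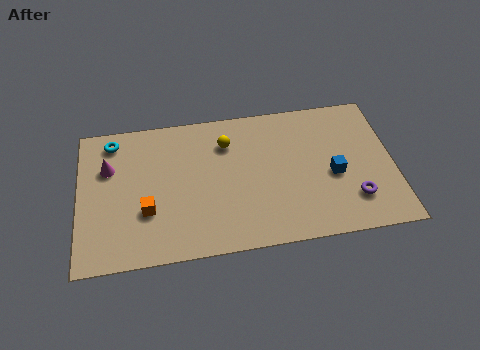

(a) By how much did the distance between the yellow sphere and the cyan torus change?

-1.3

Before: roughly 6.3 units apart; after: 5.0. That's 1.3 units closer together.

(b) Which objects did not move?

the cyan torus and the blue cube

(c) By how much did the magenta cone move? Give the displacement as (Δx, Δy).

(-1.7, 0.0)

From the two frames, the magenta cone sits at roughly (3.0, 5.1) before and (1.3, 5.1) after.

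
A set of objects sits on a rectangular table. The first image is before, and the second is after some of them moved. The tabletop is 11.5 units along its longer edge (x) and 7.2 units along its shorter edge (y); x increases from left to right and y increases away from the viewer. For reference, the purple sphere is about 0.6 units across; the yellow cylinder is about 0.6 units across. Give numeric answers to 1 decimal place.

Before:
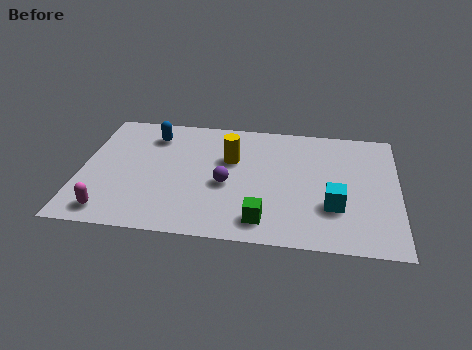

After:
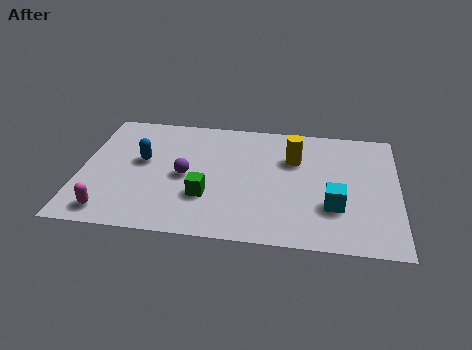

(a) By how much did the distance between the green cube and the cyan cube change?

+1.9

The distance was about 2.7 in the first image and 4.6 in the second, so they moved 1.9 units further apart.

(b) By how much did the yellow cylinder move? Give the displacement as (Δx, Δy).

(2.3, 0.3)

The yellow cylinder was at about (5.4, 4.6) and moved to about (7.7, 4.9).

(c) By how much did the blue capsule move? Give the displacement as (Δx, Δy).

(-0.3, -1.6)

The blue capsule was at about (2.5, 5.7) and moved to about (2.2, 4.1).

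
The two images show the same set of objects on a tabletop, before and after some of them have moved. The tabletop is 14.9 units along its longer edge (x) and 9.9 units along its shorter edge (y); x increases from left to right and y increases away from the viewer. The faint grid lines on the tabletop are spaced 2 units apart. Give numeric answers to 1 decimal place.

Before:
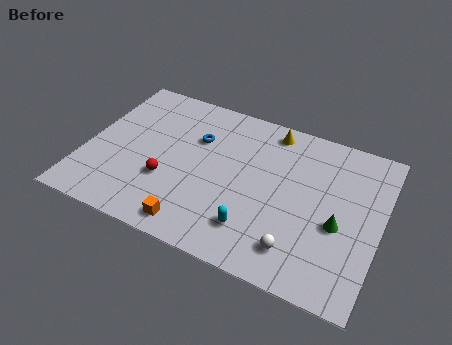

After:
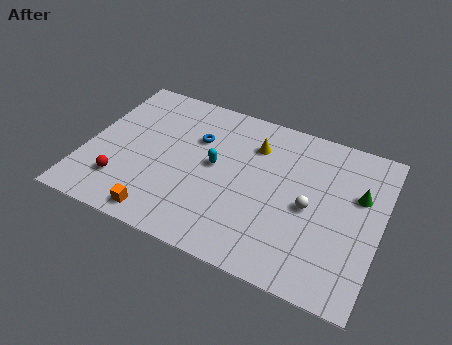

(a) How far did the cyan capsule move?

3.9

The cyan capsule was near (8.9, 2.2) before and (6.5, 5.3) after, so it travelled √(2.4² + 3.1²) ≈ 3.9 units.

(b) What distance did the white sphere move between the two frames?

2.7

The white sphere moved from about (11.1, 1.9) to (11.4, 4.6), a distance of √(0.3² + 2.7²) ≈ 2.7.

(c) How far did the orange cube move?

1.7

The orange cube was near (6.0, 1.2) before and (4.3, 1.1) after, so it travelled √(1.7² + 0.1²) ≈ 1.7 units.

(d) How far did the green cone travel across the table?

2.3

The green cone moved from about (12.9, 4.1) to (13.7, 6.3), a distance of √(0.8² + 2.2²) ≈ 2.3.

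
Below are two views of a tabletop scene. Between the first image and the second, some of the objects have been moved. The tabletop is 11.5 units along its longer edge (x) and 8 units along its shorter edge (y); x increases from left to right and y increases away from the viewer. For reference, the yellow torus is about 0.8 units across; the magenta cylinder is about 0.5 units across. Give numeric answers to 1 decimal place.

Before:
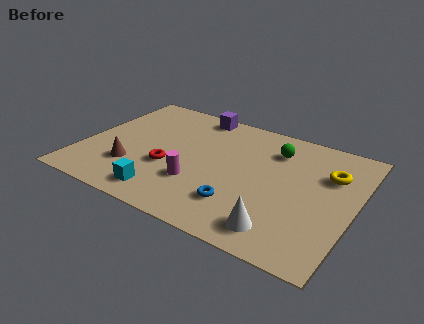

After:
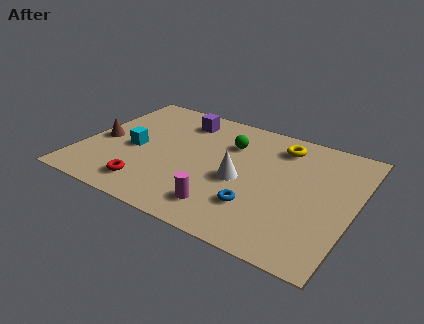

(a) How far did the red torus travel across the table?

1.7

The red torus moved from about (3.8, 3.0) to (3.2, 1.4), a distance of √(0.6² + 1.6²) ≈ 1.7.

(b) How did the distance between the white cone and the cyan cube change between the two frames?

-0.3

They were about 4.9 units apart before and 4.6 after — 0.3 units closer together.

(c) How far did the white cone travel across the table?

3.0

From (8.8, 1.3) to (6.8, 3.5), the white cone covered √(2.0² + 2.2²) ≈ 3.0 units.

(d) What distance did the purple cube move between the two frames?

0.9

The purple cube was near (4.3, 7.2) before and (3.8, 6.5) after, so it travelled √(0.5² + 0.7²) ≈ 0.9 units.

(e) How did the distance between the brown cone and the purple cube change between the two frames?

-1.1

They were about 5.3 units apart before and 4.2 after — 1.1 units closer together.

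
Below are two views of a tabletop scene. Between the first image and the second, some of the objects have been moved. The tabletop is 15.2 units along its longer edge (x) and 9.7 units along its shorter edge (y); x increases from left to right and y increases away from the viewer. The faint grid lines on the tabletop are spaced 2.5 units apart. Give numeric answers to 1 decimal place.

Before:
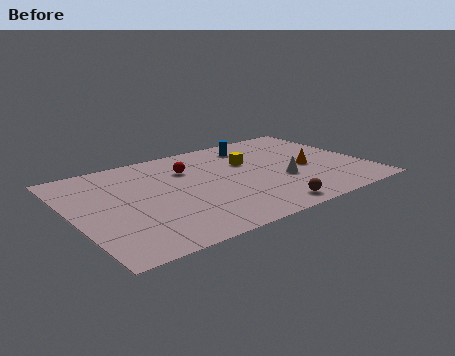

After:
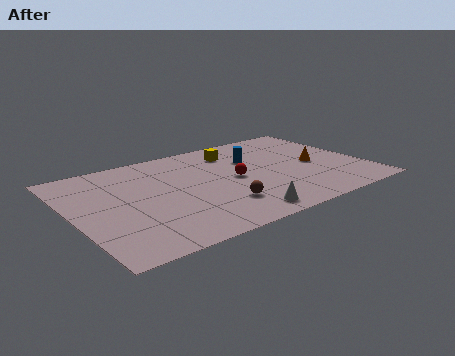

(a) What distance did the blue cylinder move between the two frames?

1.5

The blue cylinder moved from about (10.0, 8.0) to (9.7, 6.5), a distance of √(0.3² + 1.5²) ≈ 1.5.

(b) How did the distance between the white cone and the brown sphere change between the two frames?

-1.4

Before: roughly 2.9 units apart; after: 1.5. That's 1.4 units closer together.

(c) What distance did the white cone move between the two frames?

3.7

The white cone was near (10.7, 3.6) before and (7.9, 1.2) after, so it travelled √(2.8² + 2.4²) ≈ 3.7 units.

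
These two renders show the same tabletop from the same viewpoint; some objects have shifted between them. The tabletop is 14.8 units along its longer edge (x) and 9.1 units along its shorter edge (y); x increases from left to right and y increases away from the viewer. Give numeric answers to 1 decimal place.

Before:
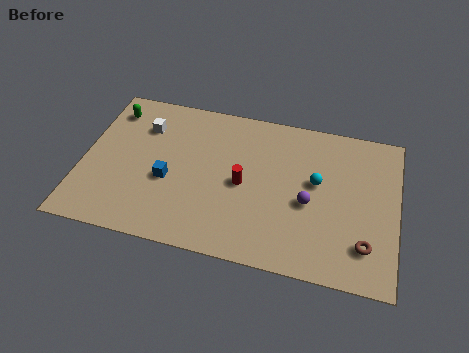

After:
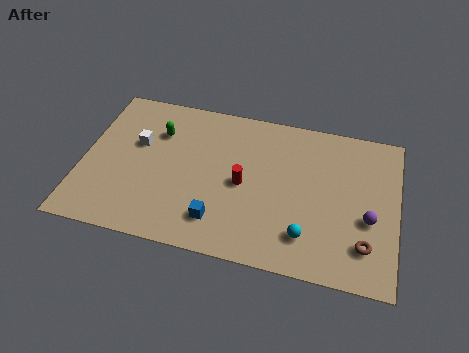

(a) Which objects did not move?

the red cylinder and the brown torus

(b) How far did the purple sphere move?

2.8

From (10.7, 3.9) to (13.5, 3.6), the purple sphere covered √(2.8² + 0.3²) ≈ 2.8 units.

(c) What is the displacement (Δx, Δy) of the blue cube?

(2.5, -1.8)

From the two frames, the blue cube sits at roughly (4.1, 3.7) before and (6.6, 1.9) after.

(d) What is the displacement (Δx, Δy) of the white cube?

(-0.2, -1.1)

From the two frames, the white cube sits at roughly (2.7, 6.7) before and (2.5, 5.6) after.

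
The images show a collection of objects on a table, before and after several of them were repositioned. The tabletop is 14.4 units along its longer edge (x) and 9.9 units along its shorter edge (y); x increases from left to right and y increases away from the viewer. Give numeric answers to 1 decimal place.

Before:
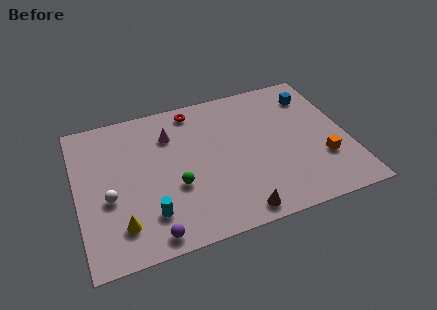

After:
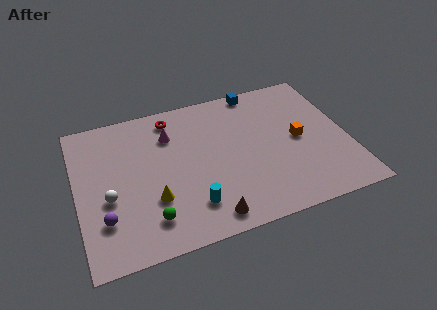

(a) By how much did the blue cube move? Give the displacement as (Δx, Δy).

(-2.9, 1.3)

The blue cube started near (12.9, 7.8) and ended near (10.0, 9.1).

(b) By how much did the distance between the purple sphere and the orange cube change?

+1.2

They were about 9.5 units apart before and 10.7 after — 1.2 units further apart.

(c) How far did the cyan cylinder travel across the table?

2.2

The cyan cylinder was near (3.6, 2.3) before and (5.8, 2.2) after, so it travelled √(2.2² + 0.1²) ≈ 2.2 units.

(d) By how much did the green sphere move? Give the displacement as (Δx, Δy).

(-1.5, -1.7)

The green sphere started near (5.1, 3.7) and ended near (3.6, 2.0).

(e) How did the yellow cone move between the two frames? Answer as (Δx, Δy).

(1.8, 1.1)

The yellow cone started near (2.1, 2.1) and ended near (3.9, 3.2).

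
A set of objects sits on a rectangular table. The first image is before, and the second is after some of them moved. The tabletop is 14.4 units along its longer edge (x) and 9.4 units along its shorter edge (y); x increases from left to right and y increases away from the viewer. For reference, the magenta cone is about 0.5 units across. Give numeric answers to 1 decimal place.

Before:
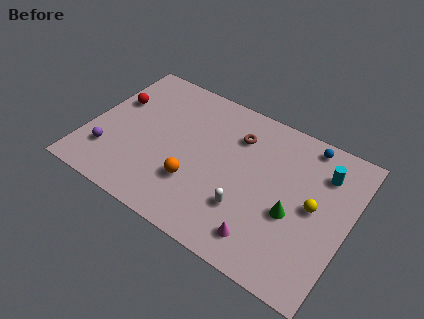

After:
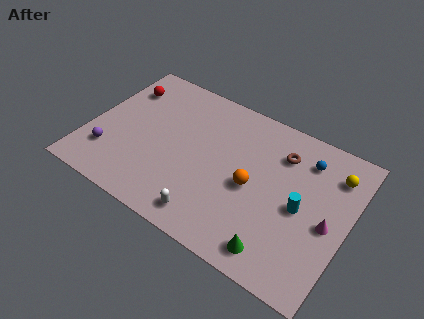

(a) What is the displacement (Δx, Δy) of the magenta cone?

(3.1, 2.6)

From the two frames, the magenta cone sits at roughly (10.3, 1.6) before and (13.4, 4.2) after.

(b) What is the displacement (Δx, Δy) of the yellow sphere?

(0.8, 2.5)

From the two frames, the yellow sphere sits at roughly (12.5, 4.8) before and (13.3, 7.3) after.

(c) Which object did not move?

the purple sphere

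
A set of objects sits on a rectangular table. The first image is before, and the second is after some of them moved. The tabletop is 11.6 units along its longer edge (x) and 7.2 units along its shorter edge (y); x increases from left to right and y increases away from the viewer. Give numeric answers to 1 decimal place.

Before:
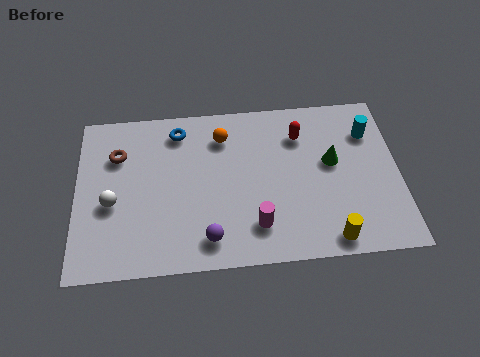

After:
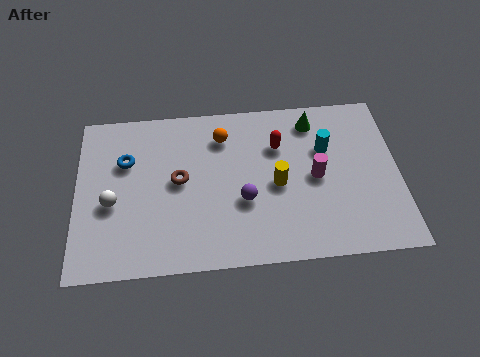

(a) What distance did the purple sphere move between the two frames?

2.0

From (4.7, 1.2) to (6.0, 2.7), the purple sphere covered √(1.3² + 1.5²) ≈ 2.0 units.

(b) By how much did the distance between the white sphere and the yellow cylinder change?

-2.1

They were about 8.0 units apart before and 5.9 after — 2.1 units closer together.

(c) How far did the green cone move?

2.0

The green cone moved from about (9.2, 4.1) to (8.6, 6.0), a distance of √(0.6² + 1.9²) ≈ 2.0.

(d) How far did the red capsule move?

0.9

The red capsule was near (8.1, 5.4) before and (7.3, 5.0) after, so it travelled √(0.8² + 0.4²) ≈ 0.9 units.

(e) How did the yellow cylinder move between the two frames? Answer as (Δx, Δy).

(-1.8, 2.5)

From the two frames, the yellow cylinder sits at roughly (9.0, 0.8) before and (7.2, 3.3) after.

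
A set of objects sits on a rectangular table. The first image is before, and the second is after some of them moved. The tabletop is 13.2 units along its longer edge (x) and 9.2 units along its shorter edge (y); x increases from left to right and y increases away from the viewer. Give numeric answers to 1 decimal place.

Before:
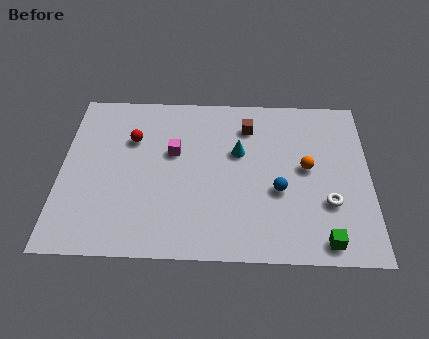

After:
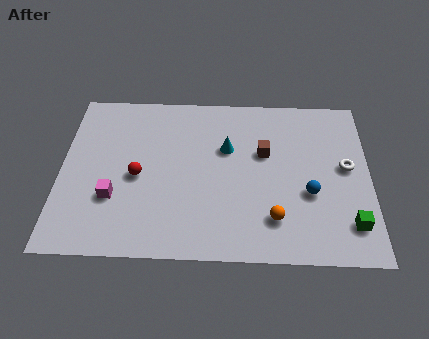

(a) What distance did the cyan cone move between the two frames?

0.5

The cyan cone was near (7.6, 5.7) before and (7.1, 5.9) after, so it travelled √(0.5² + 0.2²) ≈ 0.5 units.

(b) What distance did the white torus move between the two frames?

2.2

The white torus was near (11.4, 3.0) before and (12.2, 5.0) after, so it travelled √(0.8² + 2.0²) ≈ 2.2 units.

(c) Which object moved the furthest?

the magenta cube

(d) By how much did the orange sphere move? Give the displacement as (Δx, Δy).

(-1.4, -2.8)

The orange sphere was at about (10.5, 4.9) and moved to about (9.1, 2.1).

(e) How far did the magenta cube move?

3.6

From (4.8, 5.6) to (2.3, 3.0), the magenta cube covered √(2.5² + 2.6²) ≈ 3.6 units.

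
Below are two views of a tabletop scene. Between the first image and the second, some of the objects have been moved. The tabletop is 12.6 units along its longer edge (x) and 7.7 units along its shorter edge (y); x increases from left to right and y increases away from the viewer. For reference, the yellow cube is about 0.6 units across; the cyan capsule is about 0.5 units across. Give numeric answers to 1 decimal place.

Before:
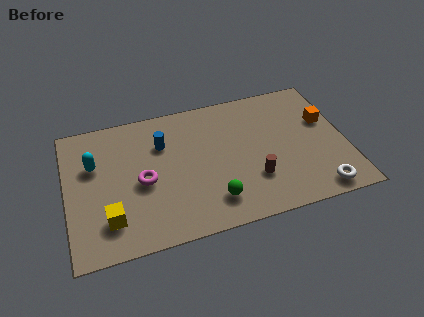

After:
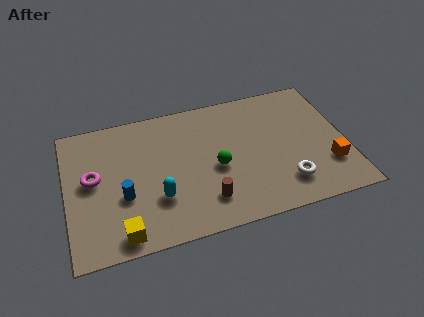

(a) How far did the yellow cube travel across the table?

1.0

The yellow cube was near (1.8, 1.8) before and (2.3, 0.9) after, so it travelled √(0.5² + 0.9²) ≈ 1.0 units.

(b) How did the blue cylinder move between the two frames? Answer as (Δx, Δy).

(-1.9, -2.5)

From the two frames, the blue cylinder sits at roughly (4.4, 5.4) before and (2.5, 2.9) after.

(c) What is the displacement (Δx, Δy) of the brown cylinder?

(-2.2, -0.6)

The brown cylinder was at about (8.3, 2.3) and moved to about (6.1, 1.7).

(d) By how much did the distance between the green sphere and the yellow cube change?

+0.5

The distance was about 4.6 in the first image and 5.1 in the second, so they moved 0.5 units further apart.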